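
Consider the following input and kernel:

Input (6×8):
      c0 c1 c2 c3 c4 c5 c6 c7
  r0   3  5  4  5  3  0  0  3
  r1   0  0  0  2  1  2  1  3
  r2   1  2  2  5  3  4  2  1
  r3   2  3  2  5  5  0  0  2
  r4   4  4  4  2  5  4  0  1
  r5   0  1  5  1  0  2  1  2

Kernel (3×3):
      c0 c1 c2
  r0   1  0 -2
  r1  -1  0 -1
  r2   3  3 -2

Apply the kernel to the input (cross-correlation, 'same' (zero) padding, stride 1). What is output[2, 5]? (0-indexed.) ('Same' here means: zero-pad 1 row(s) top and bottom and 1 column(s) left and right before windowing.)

9

The receptive field on the zero-padded input at this output position is [1 2 1 / 3 4 2 / 5 0 0]. Elementwise product with the kernel and sum: 1·1 + 1·-2 + 3·-1 + 2·-1 + 5·3 + 0·3 + 0·-2.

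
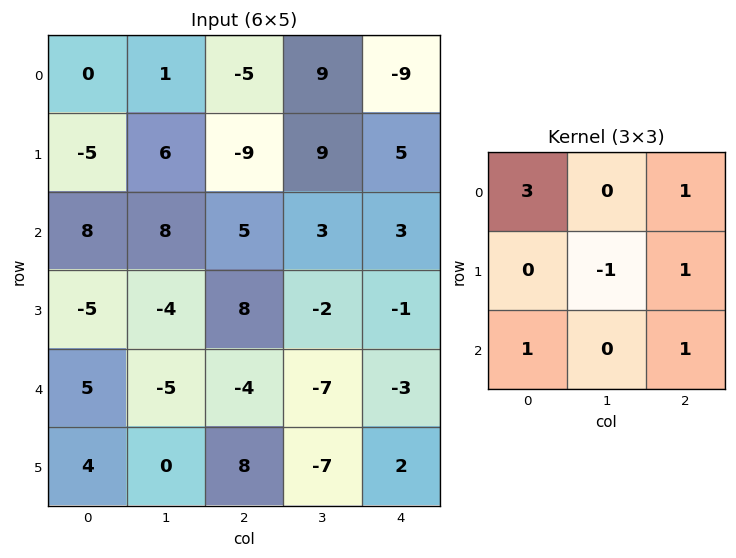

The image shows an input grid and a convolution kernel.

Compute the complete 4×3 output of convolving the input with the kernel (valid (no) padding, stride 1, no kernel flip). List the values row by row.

-7 41 -20
-24 19 -15
42 5 12
6 -24 37

Output[0,0]: The receptive field on the input at this output position is [0 1 -5 / -5 6 -9 / 8 8 5]. Elementwise product with the kernel and sum: 0·3 + -5·1 + 6·-1 + -9·1 + 8·1 + 5·1.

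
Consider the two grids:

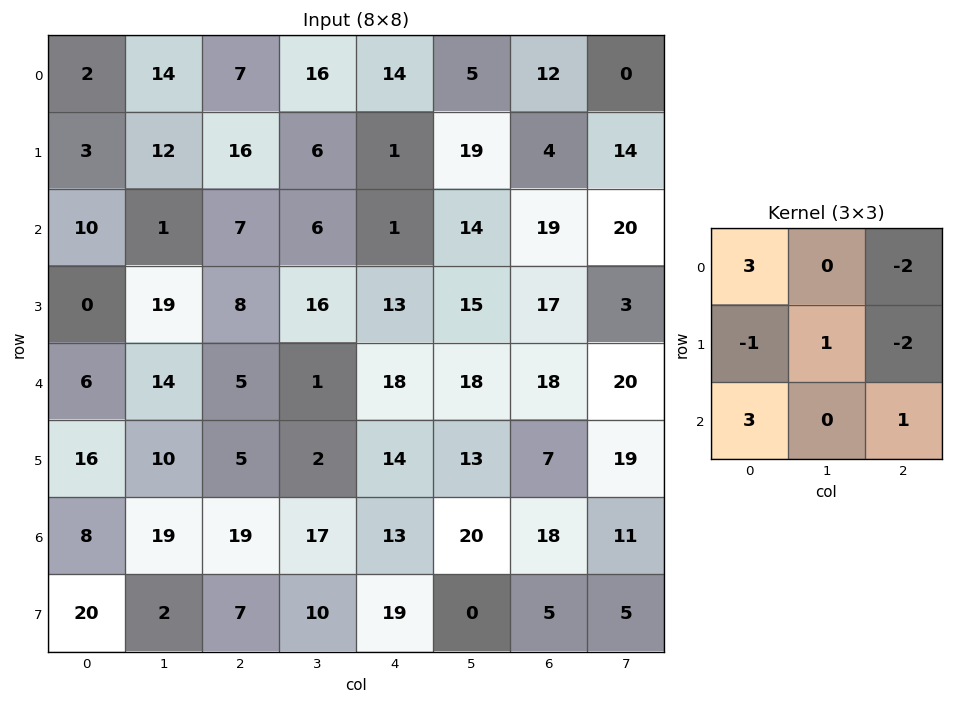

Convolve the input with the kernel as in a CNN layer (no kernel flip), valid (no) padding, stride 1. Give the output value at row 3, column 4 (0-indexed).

18

The receptive field on the input at this output position is [13 15 17 / 18 18 18 / 14 13 7]. Elementwise product with the kernel and sum: 13·3 + 17·-2 + 18·-1 + 18·1 + 18·-2 + 14·3 + 7·1.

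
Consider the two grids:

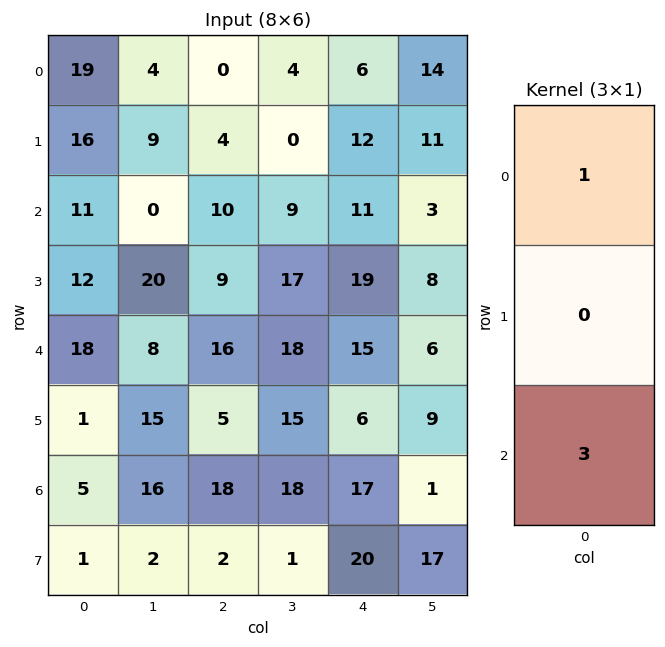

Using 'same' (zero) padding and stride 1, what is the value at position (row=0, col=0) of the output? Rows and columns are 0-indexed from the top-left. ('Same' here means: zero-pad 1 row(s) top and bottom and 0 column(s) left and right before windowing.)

48

The receptive field on the zero-padded input at this output position is [0 / 19 / 16]. Elementwise product with the kernel and sum: 0·1 + 16·3.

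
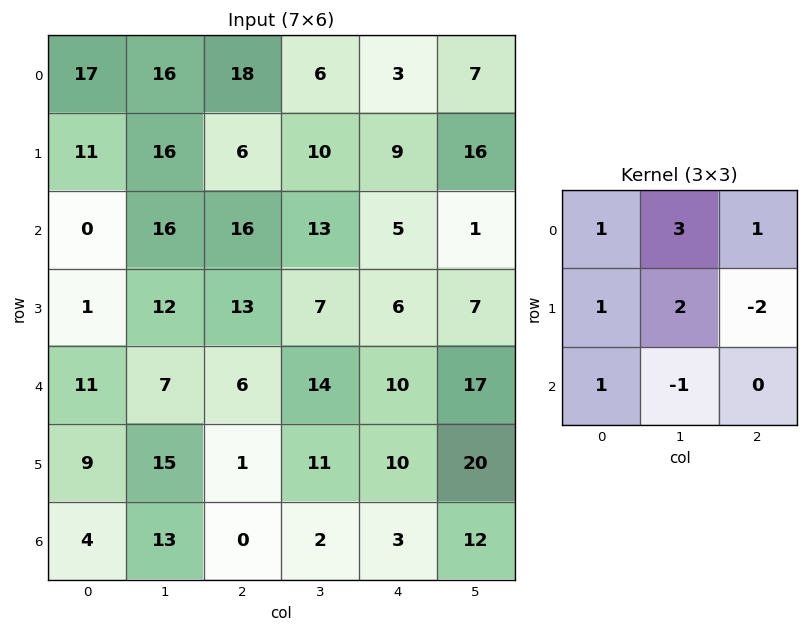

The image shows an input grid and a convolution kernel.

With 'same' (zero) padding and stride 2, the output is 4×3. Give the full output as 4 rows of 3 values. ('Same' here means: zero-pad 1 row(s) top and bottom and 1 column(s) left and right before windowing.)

-9 50 -1
16 65 75
14 63 33
24 38 45

Output[0,0]: The receptive field on the zero-padded input at this output position is [0 0 0 / 0 17 16 / 0 11 16]. Elementwise product with the kernel and sum: 0·1 + 0·3 + 0·1 + 0·1 + 17·2 + 16·-2 + 0·1 + 11·-1.
Output[0,1]: The receptive field on the zero-padded input at this output position is [0 0 0 / 16 18 6 / 16 6 10]. Elementwise product with the kernel and sum: 0·1 + 0·3 + 0·1 + 16·1 + 18·2 + 6·-2 + 16·1 + 6·-1.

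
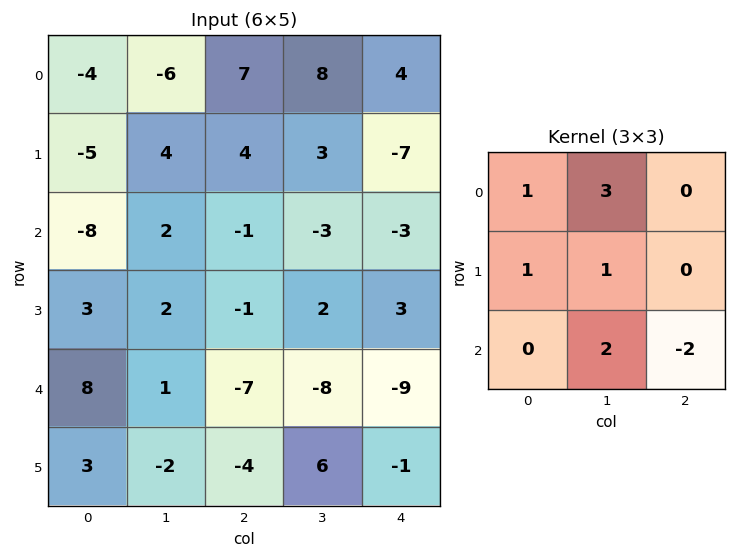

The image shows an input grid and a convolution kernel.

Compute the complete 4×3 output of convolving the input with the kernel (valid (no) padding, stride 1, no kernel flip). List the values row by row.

Output[0,0]: The receptive field on the input at this output position is [-4 -6 7 / -5 4 4 / -8 2 -1]. Elementwise product with the kernel and sum: -4·1 + -6·3 + -5·1 + 4·1 + 2·2 + -1·-2.
Output[0,1]: The receptive field on the input at this output position is [-6 7 8 / 4 4 3 / 2 -1 -3]. Elementwise product with the kernel and sum: -6·1 + 7·3 + 4·1 + 4·1 + -1·2 + -3·-2.

-17 27 38
7 11 7
19 2 -7
22 -27 4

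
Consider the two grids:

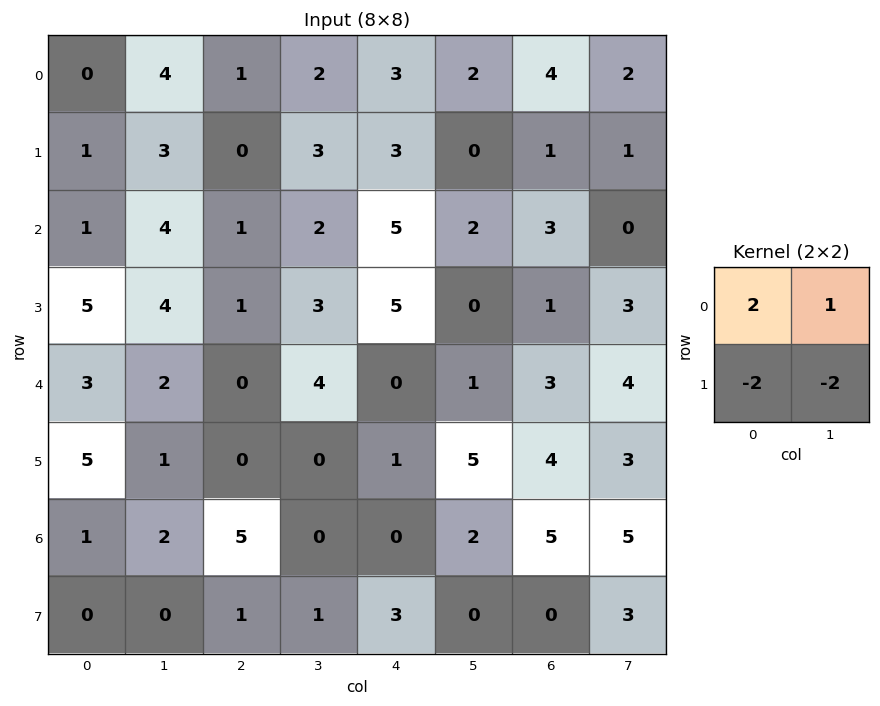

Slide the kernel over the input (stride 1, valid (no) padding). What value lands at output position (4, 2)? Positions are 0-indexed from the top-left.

4

The receptive field on the input at this output position is [0 4 / 0 0]. Elementwise product with the kernel and sum: 0·2 + 4·1 + 0·-2 + 0·-2.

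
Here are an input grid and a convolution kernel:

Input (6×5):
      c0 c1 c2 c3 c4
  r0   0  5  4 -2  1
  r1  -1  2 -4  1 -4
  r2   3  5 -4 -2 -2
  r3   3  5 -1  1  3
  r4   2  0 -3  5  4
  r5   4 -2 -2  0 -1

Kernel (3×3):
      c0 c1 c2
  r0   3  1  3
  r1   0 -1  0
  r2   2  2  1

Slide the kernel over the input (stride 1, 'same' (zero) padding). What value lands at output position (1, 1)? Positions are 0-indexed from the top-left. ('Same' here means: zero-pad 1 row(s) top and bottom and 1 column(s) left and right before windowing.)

The receptive field on the zero-padded input at this output position is [0 5 4 / -1 2 -4 / 3 5 -4]. Elementwise product with the kernel and sum: 0·3 + 5·1 + 4·3 + 2·-1 + 3·2 + 5·2 + -4·1.

27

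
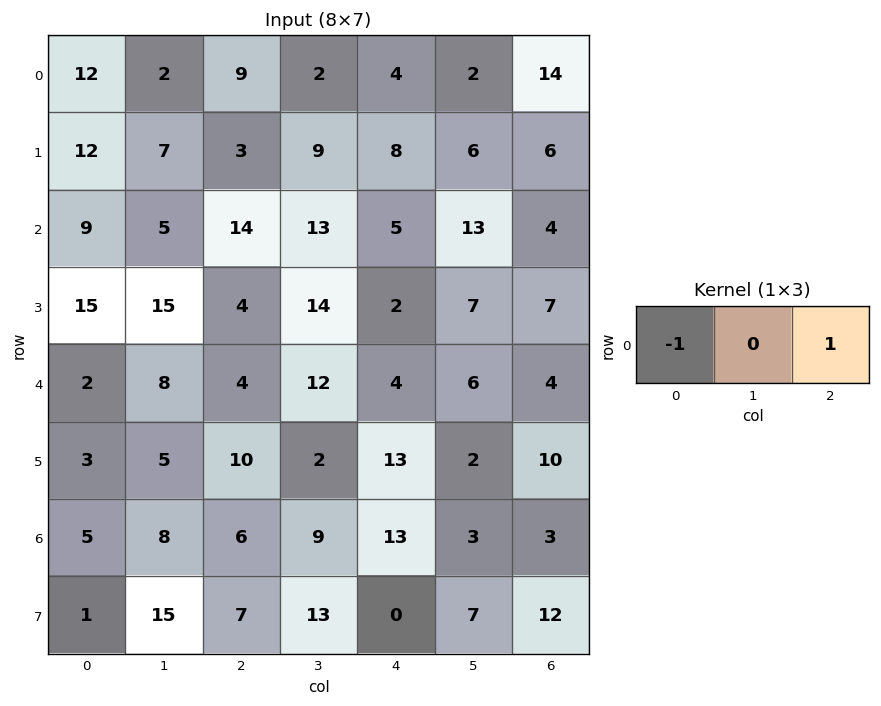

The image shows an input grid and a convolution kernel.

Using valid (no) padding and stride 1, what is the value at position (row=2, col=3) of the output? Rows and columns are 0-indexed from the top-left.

The receptive field on the input at this output position is [13 5 13]. Elementwise product with the kernel and sum: 13·-1 + 13·1.

0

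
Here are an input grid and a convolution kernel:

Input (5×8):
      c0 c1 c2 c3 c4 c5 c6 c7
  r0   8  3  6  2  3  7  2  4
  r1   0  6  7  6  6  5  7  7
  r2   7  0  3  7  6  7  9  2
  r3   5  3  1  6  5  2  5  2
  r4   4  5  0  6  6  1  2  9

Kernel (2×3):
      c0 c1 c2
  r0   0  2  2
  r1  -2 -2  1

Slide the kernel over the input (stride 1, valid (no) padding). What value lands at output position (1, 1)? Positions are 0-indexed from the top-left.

27

The receptive field on the input at this output position is [6 7 6 / 0 3 7]. Elementwise product with the kernel and sum: 7·2 + 6·2 + 0·-2 + 3·-2 + 7·1.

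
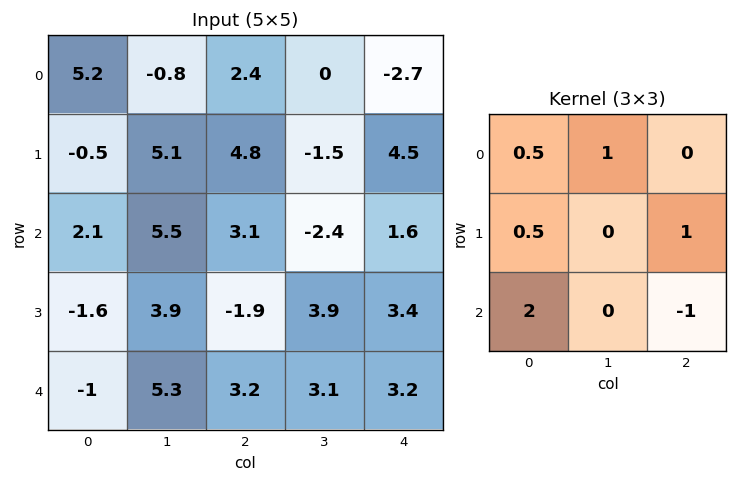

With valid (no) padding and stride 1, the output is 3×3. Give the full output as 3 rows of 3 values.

7.45 16.45 12.7
7.7 11.6 -3.15
-1.35 19.2 4.8

Output[0,0]: The receptive field on the input at this output position is [5.2 -0.8 2.4 / -0.5 5.1 4.8 / 2.1 5.5 3.1]. Elementwise product with the kernel and sum: 5.2·0.5 + -0.8·1 + -0.5·0.5 + 4.8·1 + 2.1·2 + 3.1·-1.
Output[0,1]: The receptive field on the input at this output position is [-0.8 2.4 0 / 5.1 4.8 -1.5 / 5.5 3.1 -2.4]. Elementwise product with the kernel and sum: -0.8·0.5 + 2.4·1 + 5.1·0.5 + -1.5·1 + 5.5·2 + -2.4·-1.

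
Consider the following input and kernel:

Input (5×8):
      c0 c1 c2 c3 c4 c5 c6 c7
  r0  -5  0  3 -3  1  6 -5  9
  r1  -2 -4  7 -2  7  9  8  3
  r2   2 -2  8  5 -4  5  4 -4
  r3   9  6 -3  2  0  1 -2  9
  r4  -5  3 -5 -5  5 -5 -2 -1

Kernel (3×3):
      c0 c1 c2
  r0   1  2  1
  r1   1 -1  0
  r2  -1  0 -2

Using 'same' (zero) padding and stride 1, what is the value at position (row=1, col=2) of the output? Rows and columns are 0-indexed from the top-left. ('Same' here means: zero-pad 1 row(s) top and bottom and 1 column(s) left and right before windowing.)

-16

The receptive field on the zero-padded input at this output position is [0 3 -3 / -4 7 -2 / -2 8 5]. Elementwise product with the kernel and sum: 0·1 + 3·2 + -3·1 + -4·1 + 7·-1 + -2·-1 + 5·-2.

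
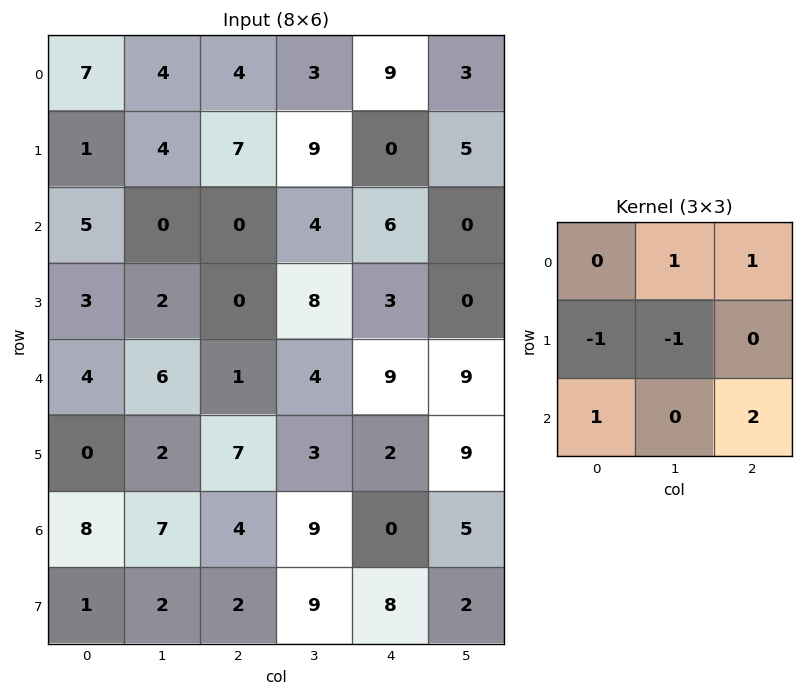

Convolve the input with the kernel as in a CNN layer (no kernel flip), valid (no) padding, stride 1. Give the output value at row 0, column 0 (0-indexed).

The receptive field on the input at this output position is [7 4 4 / 1 4 7 / 5 0 0]. Elementwise product with the kernel and sum: 4·1 + 4·1 + 1·-1 + 4·-1 + 5·1 + 0·2.

8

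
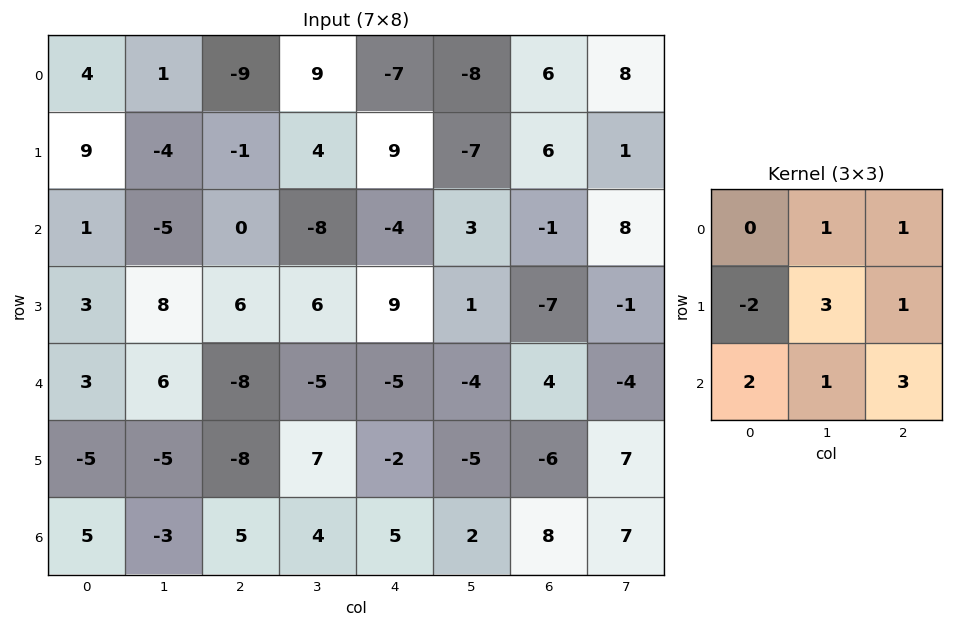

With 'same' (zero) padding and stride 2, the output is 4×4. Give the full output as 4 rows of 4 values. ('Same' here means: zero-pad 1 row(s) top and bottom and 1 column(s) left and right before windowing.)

Output[0,0]: The receptive field on the zero-padded input at this output position is [0 0 0 / 0 4 1 / 0 9 -4]. Elementwise product with the kernel and sum: 0·1 + 0·1 + 0·-2 + 4·3 + 1·1 + 0·2 + 9·1 + -4·3.

10 -17 -51 37
30 45 33 -2
6 -26 -2 13
2 24 2 28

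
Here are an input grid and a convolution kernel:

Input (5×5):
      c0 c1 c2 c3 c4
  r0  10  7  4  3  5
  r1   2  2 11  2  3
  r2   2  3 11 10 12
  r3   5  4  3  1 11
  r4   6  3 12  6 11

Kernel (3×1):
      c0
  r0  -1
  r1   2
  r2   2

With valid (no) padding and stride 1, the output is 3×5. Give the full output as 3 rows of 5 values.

-2 3 40 21 25
12 12 17 20 43
20 11 19 4 32

Output[0,0]: The receptive field on the input at this output position is [10 / 2 / 2]. Elementwise product with the kernel and sum: 10·-1 + 2·2 + 2·2.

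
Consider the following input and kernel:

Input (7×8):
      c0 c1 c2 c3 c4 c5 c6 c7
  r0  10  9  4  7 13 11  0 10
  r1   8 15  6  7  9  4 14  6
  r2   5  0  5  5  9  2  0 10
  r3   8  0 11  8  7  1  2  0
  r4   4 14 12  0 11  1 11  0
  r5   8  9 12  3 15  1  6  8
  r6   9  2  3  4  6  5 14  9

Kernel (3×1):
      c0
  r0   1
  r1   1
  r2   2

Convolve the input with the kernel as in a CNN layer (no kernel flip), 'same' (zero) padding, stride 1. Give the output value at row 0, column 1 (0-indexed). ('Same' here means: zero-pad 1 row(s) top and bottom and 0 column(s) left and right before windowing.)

The receptive field on the zero-padded input at this output position is [0 / 9 / 15]. Elementwise product with the kernel and sum: 0·1 + 9·1 + 15·2.

39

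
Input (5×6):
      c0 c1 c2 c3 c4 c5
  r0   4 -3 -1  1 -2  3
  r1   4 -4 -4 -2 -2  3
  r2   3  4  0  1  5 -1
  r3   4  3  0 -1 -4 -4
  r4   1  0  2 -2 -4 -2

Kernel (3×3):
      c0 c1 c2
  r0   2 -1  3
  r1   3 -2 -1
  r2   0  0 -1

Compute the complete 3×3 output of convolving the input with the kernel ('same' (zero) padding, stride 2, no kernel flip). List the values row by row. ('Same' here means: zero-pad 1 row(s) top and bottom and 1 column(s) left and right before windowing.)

Output[0,0]: The receptive field on the zero-padded input at this output position is [0 0 0 / 0 4 -3 / 0 4 -4]. Elementwise product with the kernel and sum: 0·2 + 0·-1 + 0·3 + 0·3 + 4·-2 + -3·-1 + -4·-1.
Output[0,1]: The receptive field on the zero-padded input at this output position is [0 0 0 / -3 -1 1 / -4 -4 -2]. Elementwise product with the kernel and sum: 0·2 + 0·-1 + 0·3 + -3·3 + -1·-2 + 1·-1 + -2·-1.

-1 -6 1
-29 2 5
3 1 -6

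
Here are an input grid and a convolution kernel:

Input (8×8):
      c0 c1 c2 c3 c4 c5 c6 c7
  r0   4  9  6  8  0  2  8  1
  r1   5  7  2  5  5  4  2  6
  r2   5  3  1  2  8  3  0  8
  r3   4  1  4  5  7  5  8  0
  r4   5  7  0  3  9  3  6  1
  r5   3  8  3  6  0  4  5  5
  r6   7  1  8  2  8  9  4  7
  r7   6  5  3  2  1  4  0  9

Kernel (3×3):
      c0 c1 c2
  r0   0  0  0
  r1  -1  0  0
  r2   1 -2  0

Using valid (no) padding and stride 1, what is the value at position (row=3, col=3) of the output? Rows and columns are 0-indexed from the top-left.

3

The receptive field on the input at this output position is [5 7 5 / 3 9 3 / 6 0 4]. Elementwise product with the kernel and sum: 3·-1 + 6·1 + 0·-2.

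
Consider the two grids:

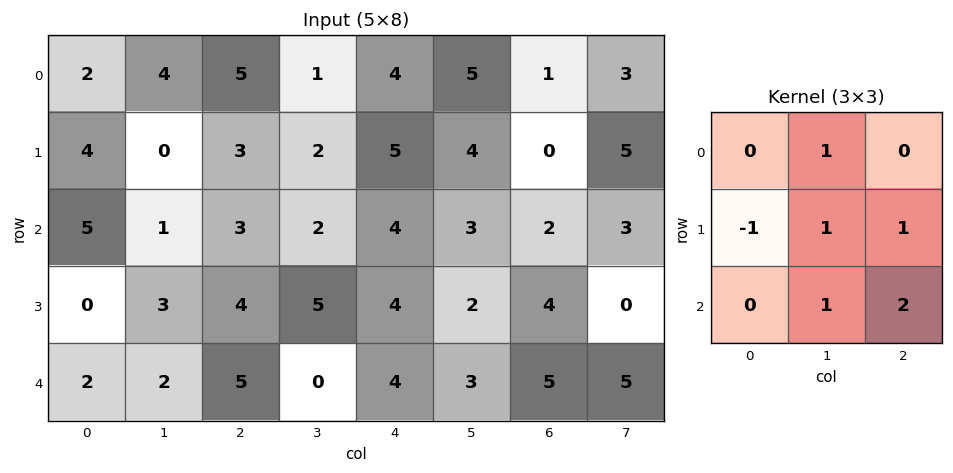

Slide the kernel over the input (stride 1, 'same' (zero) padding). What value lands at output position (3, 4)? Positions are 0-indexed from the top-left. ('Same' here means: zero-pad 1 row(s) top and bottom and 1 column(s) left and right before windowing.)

The receptive field on the zero-padded input at this output position is [2 4 3 / 5 4 2 / 0 4 3]. Elementwise product with the kernel and sum: 4·1 + 5·-1 + 4·1 + 2·1 + 4·1 + 3·2.

15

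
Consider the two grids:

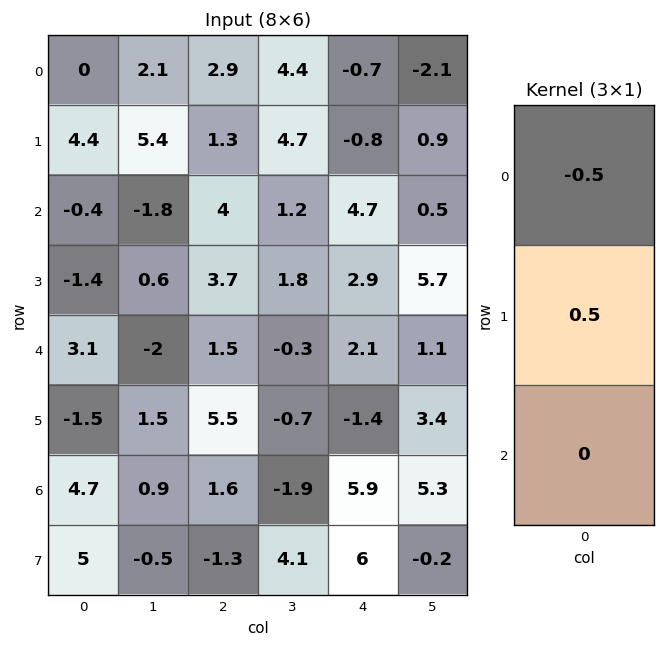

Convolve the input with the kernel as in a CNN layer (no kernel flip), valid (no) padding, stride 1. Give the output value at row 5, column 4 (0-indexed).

3.65

The receptive field on the input at this output position is [-1.4 / 5.9 / 6]. Elementwise product with the kernel and sum: -1.4·-0.5 + 5.9·0.5.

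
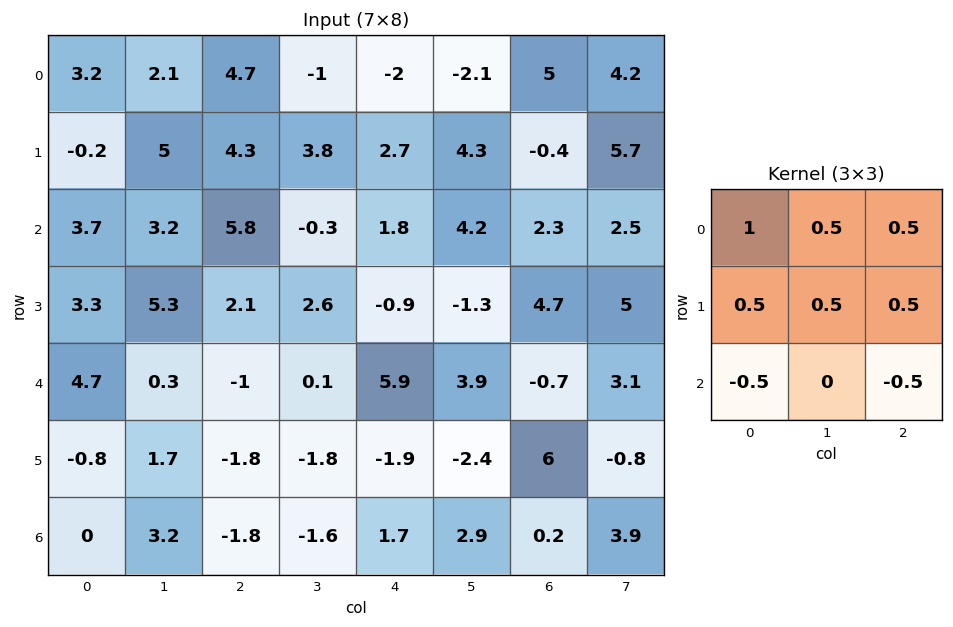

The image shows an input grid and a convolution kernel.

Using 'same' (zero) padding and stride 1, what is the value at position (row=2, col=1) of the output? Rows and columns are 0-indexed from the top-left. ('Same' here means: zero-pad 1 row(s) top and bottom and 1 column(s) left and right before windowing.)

The receptive field on the zero-padded input at this output position is [-0.2 5 4.3 / 3.7 3.2 5.8 / 3.3 5.3 2.1]. Elementwise product with the kernel and sum: -0.2·1 + 5·0.5 + 4.3·0.5 + 3.7·0.5 + 3.2·0.5 + 5.8·0.5 + 3.3·-0.5 + 2.1·-0.5.

8.1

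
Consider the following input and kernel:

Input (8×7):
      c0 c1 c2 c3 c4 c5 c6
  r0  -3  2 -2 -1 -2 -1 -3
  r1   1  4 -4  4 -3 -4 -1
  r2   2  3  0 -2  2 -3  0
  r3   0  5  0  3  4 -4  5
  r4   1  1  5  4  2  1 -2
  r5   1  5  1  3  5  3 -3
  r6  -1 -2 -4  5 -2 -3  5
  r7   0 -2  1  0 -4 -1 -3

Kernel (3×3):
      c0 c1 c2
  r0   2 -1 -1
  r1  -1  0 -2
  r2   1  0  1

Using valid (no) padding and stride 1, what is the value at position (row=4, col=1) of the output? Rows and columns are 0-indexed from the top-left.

-15

The receptive field on the input at this output position is [1 5 4 / 5 1 3 / -2 -4 5]. Elementwise product with the kernel and sum: 1·2 + 5·-1 + 4·-1 + 5·-1 + 3·-2 + -2·1 + 5·1.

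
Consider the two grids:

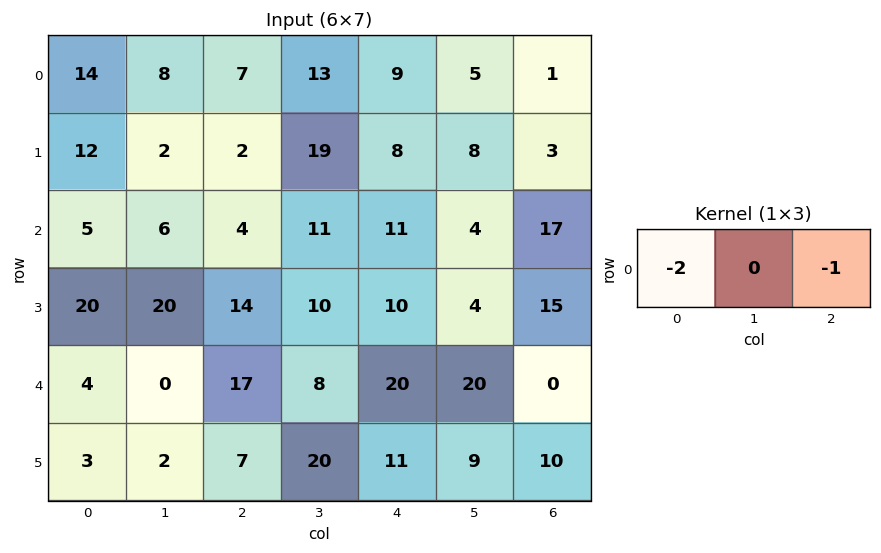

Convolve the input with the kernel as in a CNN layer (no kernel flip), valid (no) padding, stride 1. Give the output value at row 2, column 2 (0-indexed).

-19

The receptive field on the input at this output position is [4 11 11]. Elementwise product with the kernel and sum: 4·-2 + 11·-1.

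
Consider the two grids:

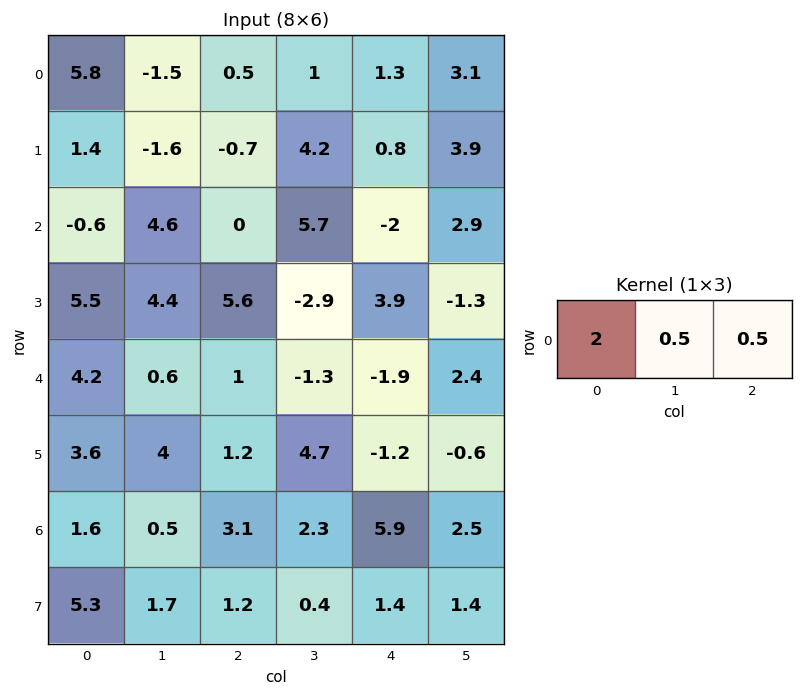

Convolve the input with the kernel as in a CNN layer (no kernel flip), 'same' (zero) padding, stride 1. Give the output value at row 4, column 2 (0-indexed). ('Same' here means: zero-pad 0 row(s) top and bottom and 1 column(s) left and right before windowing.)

1.05

The receptive field on the zero-padded input at this output position is [0.6 1 -1.3]. Elementwise product with the kernel and sum: 0.6·2 + 1·0.5 + -1.3·0.5.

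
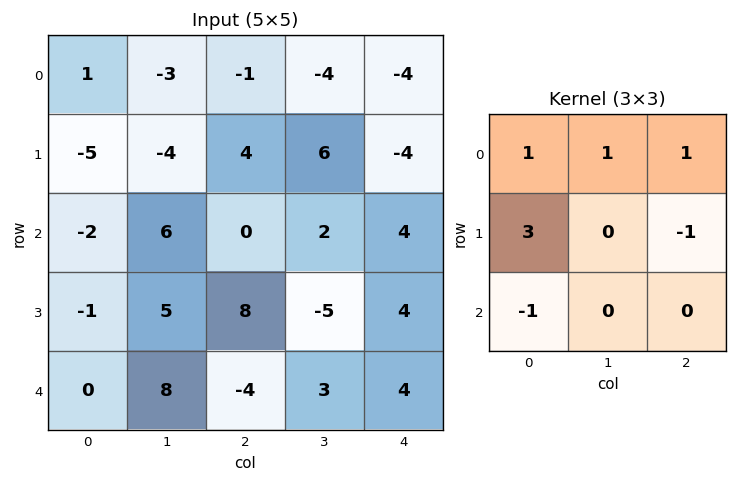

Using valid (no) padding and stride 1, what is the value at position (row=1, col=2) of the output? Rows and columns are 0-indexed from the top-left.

The receptive field on the input at this output position is [4 6 -4 / 0 2 4 / 8 -5 4]. Elementwise product with the kernel and sum: 4·1 + 6·1 + -4·1 + 0·3 + 4·-1 + 8·-1.

-6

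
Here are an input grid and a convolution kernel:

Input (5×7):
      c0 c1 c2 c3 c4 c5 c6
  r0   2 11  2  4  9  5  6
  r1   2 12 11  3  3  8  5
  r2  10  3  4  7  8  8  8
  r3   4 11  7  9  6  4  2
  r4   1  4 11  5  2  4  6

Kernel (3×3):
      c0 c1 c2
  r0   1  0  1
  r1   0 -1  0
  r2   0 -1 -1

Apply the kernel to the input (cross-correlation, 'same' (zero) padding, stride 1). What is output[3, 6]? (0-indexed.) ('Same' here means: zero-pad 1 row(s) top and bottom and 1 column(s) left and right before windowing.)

0

The receptive field on the zero-padded input at this output position is [8 8 0 / 4 2 0 / 4 6 0]. Elementwise product with the kernel and sum: 8·1 + 0·1 + 2·-1 + 6·-1 + 0·-1.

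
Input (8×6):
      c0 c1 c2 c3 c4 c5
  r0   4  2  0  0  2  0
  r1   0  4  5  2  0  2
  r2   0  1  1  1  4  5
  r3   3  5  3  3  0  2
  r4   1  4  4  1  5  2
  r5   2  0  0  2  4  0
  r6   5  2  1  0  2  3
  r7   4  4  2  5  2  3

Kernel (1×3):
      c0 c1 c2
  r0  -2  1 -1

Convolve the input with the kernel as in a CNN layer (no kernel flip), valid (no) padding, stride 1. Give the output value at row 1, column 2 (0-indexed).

The receptive field on the input at this output position is [5 2 0]. Elementwise product with the kernel and sum: 5·-2 + 2·1 + 0·-1.

-8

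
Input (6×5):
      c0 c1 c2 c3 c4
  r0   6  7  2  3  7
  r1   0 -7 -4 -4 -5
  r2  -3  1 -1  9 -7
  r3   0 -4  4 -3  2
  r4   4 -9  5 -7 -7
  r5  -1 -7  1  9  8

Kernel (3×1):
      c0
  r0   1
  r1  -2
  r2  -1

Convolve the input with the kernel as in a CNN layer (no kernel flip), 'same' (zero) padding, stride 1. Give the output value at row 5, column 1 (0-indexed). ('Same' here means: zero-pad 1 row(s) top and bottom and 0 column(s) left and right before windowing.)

The receptive field on the zero-padded input at this output position is [-9 / -7 / 0]. Elementwise product with the kernel and sum: -9·1 + -7·-2 + 0·-1.

5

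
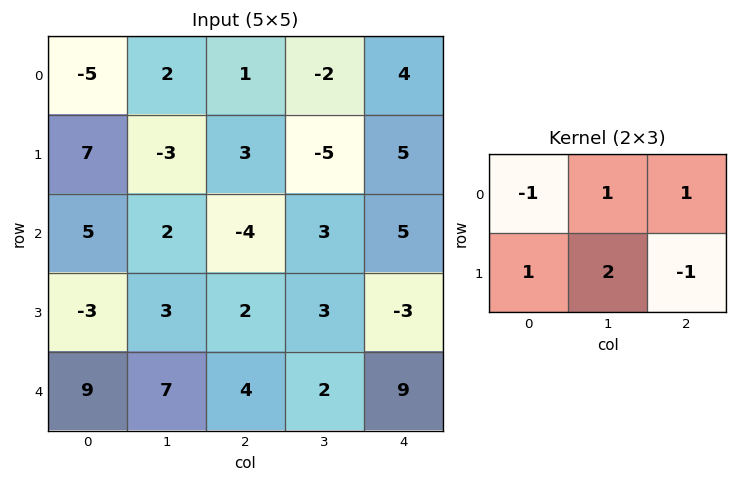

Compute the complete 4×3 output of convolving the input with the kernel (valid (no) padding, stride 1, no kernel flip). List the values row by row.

6 5 -11
6 -8 -6
-6 1 23
27 15 -3

Output[0,0]: The receptive field on the input at this output position is [-5 2 1 / 7 -3 3]. Elementwise product with the kernel and sum: -5·-1 + 2·1 + 1·1 + 7·1 + -3·2 + 3·-1.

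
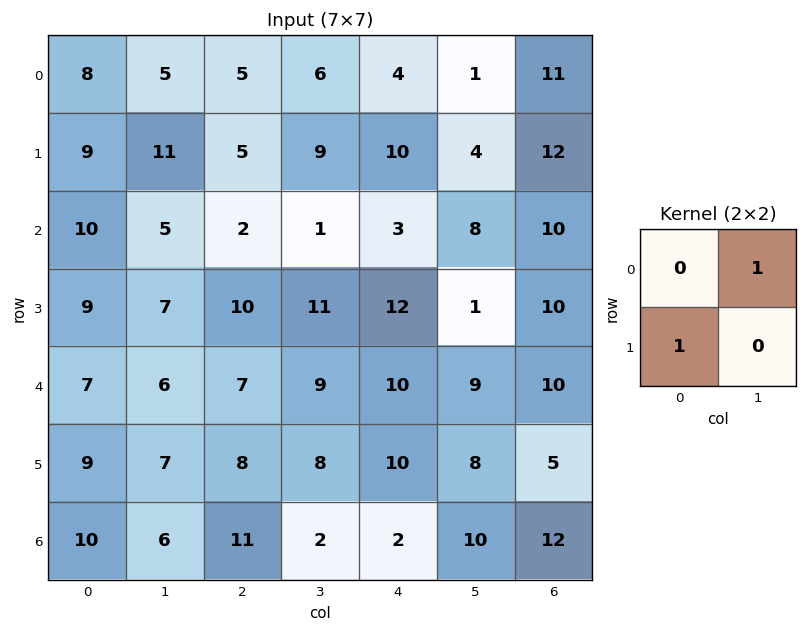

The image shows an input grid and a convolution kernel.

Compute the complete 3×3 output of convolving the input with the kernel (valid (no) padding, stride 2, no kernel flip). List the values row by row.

Output[0,0]: The receptive field on the input at this output position is [8 5 / 9 11]. Elementwise product with the kernel and sum: 5·1 + 9·1.
Output[0,1]: The receptive field on the input at this output position is [5 6 / 5 9]. Elementwise product with the kernel and sum: 6·1 + 5·1.

14 11 11
14 11 20
15 17 19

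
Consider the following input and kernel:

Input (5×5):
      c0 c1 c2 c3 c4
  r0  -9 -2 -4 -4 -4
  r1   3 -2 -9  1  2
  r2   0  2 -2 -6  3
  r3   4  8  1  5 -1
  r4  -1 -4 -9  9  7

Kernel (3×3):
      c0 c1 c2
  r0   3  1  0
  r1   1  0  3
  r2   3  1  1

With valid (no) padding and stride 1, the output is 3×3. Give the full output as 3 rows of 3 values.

Output[0,0]: The receptive field on the input at this output position is [-9 -2 -4 / 3 -2 -9 / 0 2 -2]. Elementwise product with the kernel and sum: -9·3 + -2·1 + 3·1 + -9·3 + 0·3 + 2·1 + -2·1.
Output[0,1]: The receptive field on the input at this output position is [-2 -4 -4 / -2 -9 1 / 2 -2 -6]. Elementwise product with the kernel and sum: -2·3 + -4·1 + -2·1 + 1·3 + 2·3 + -2·1 + -6·1.

-53 -11 -28
22 -1 -12
-7 15 -25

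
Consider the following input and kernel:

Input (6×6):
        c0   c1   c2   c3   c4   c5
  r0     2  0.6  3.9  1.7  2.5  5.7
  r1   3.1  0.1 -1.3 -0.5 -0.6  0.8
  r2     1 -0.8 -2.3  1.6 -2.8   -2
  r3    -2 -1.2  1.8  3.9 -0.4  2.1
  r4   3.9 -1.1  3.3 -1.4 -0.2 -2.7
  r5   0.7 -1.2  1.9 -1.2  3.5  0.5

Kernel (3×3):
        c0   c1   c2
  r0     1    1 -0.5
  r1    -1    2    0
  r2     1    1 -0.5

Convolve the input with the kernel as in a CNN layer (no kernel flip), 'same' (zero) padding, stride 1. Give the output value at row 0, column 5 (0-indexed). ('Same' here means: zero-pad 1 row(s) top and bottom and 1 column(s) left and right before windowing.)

9.1

The receptive field on the zero-padded input at this output position is [0 0 0 / 2.5 5.7 0 / -0.6 0.8 0]. Elementwise product with the kernel and sum: 0·1 + 0·1 + 0·-0.5 + 2.5·-1 + 5.7·2 + -0.6·1 + 0.8·1 + 0·-0.5.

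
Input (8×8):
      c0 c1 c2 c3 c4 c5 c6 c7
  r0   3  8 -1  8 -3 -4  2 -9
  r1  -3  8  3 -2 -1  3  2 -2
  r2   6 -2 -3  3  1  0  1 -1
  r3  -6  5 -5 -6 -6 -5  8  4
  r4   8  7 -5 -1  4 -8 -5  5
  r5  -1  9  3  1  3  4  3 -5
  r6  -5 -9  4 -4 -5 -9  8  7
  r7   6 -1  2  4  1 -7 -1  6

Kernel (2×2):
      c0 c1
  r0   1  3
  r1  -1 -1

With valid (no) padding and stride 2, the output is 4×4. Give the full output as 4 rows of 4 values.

22 22 -17 -25
1 17 12 -14
21 -12 -27 12
-37 -14 -26 24

Output[0,0]: The receptive field on the input at this output position is [3 8 / -3 8]. Elementwise product with the kernel and sum: 3·1 + 8·3 + -3·-1 + 8·-1.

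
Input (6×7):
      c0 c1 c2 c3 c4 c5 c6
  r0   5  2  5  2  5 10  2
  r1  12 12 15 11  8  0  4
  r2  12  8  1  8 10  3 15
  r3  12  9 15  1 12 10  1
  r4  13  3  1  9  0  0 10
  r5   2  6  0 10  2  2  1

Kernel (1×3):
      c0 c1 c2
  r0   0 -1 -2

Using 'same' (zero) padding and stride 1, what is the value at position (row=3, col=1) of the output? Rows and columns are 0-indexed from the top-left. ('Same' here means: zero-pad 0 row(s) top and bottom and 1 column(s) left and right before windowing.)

The receptive field on the zero-padded input at this output position is [12 9 15]. Elementwise product with the kernel and sum: 9·-1 + 15·-2.

-39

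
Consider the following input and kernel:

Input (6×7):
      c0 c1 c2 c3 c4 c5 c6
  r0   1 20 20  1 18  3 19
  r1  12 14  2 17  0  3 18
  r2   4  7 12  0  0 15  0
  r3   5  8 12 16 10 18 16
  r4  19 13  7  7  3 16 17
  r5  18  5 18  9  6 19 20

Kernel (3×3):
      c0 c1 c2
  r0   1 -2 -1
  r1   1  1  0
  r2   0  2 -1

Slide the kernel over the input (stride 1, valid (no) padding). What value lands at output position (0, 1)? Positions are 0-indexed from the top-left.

The receptive field on the input at this output position is [20 20 1 / 14 2 17 / 7 12 0]. Elementwise product with the kernel and sum: 20·1 + 20·-2 + 1·-1 + 14·1 + 2·1 + 12·2 + 0·-1.

19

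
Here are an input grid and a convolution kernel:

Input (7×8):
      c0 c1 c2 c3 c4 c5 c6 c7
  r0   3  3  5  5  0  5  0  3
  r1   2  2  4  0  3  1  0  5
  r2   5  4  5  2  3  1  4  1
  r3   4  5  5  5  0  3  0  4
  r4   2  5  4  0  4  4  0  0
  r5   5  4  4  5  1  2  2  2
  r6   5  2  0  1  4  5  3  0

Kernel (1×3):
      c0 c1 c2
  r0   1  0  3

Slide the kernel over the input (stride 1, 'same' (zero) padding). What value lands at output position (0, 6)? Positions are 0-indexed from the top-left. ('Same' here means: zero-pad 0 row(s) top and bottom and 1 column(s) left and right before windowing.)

14

The receptive field on the zero-padded input at this output position is [5 0 3]. Elementwise product with the kernel and sum: 5·1 + 3·3.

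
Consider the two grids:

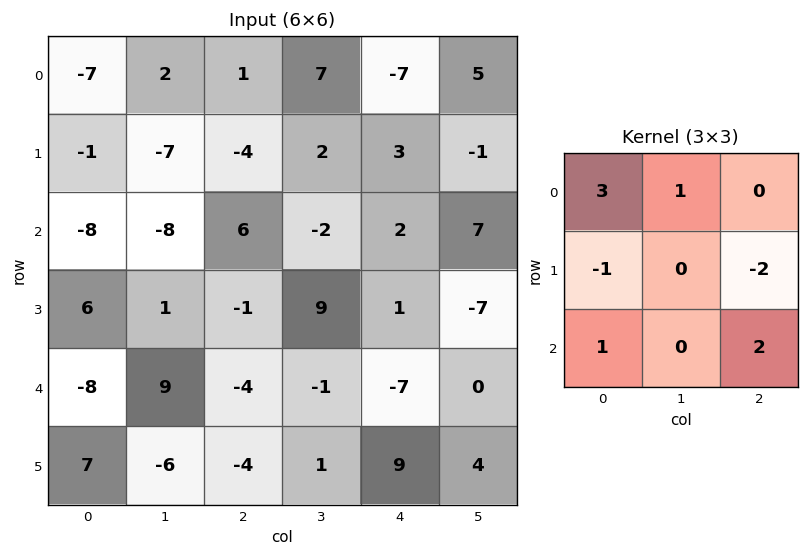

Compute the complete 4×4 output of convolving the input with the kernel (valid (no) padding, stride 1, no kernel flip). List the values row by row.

-6 -2 18 26
-10 6 -19 -8
-52 -30 -3 0
34 -9 38 38

Output[0,0]: The receptive field on the input at this output position is [-7 2 1 / -1 -7 -4 / -8 -8 6]. Elementwise product with the kernel and sum: -7·3 + 2·1 + -1·-1 + -4·-2 + -8·1 + 6·2.
Output[0,1]: The receptive field on the input at this output position is [2 1 7 / -7 -4 2 / -8 6 -2]. Elementwise product with the kernel and sum: 2·3 + 1·1 + -7·-1 + 2·-2 + -8·1 + -2·2.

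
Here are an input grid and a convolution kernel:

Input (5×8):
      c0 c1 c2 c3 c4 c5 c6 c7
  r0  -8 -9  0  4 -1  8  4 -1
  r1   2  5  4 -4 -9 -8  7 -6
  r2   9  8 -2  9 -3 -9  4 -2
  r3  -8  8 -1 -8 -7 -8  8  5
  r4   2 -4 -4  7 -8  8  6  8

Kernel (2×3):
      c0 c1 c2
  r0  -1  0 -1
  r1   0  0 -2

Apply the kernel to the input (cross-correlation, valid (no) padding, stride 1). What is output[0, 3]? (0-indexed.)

The receptive field on the input at this output position is [4 -1 8 / -4 -9 -8]. Elementwise product with the kernel and sum: 4·-1 + 8·-1 + -8·-2.

4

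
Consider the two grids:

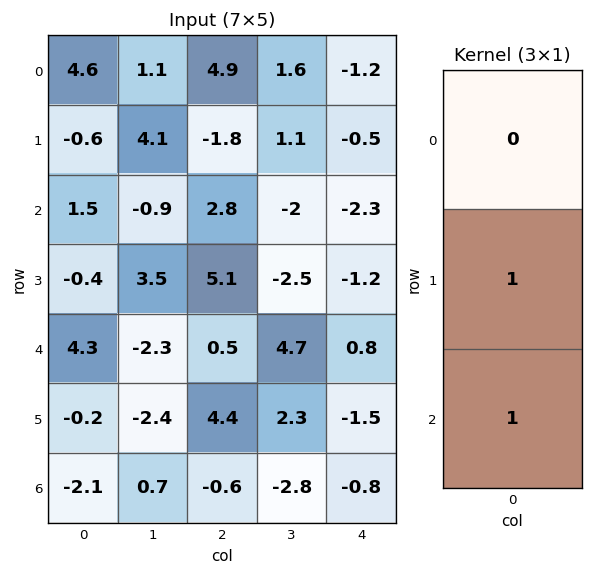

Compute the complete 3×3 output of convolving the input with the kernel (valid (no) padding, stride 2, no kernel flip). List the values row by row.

0.9 1 -2.8
3.9 5.6 -0.4
-2.3 3.8 -2.3

Output[0,0]: The receptive field on the input at this output position is [4.6 / -0.6 / 1.5]. Elementwise product with the kernel and sum: -0.6·1 + 1.5·1.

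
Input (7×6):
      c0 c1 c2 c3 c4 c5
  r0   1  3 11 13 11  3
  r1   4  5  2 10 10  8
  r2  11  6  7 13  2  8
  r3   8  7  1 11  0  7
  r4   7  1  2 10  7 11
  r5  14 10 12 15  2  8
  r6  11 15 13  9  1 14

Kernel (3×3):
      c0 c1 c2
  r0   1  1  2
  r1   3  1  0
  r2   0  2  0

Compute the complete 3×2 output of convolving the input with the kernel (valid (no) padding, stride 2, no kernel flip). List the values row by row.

55 88
64 58
94 95

Output[0,0]: The receptive field on the input at this output position is [1 3 11 / 4 5 2 / 11 6 7]. Elementwise product with the kernel and sum: 1·1 + 3·1 + 11·2 + 4·3 + 5·1 + 6·2.
Output[0,1]: The receptive field on the input at this output position is [11 13 11 / 2 10 10 / 7 13 2]. Elementwise product with the kernel and sum: 11·1 + 13·1 + 11·2 + 2·3 + 10·1 + 13·2.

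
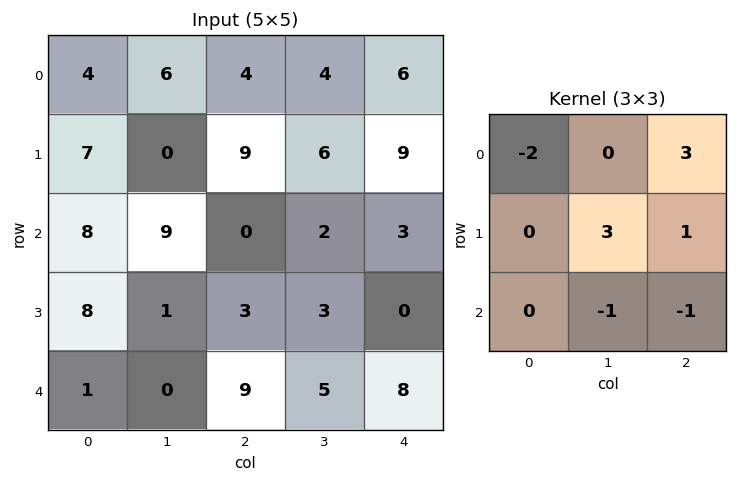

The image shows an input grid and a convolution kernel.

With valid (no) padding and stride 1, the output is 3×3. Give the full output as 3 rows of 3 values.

Output[0,0]: The receptive field on the input at this output position is [4 6 4 / 7 0 9 / 8 9 0]. Elementwise product with the kernel and sum: 4·-2 + 4·3 + 0·3 + 9·1 + 9·-1 + 0·-1.
Output[0,1]: The receptive field on the input at this output position is [6 4 4 / 0 9 6 / 9 0 2]. Elementwise product with the kernel and sum: 6·-2 + 4·3 + 9·3 + 6·1 + 0·-1 + 2·-1.

4 31 32
36 14 15
-19 -14 5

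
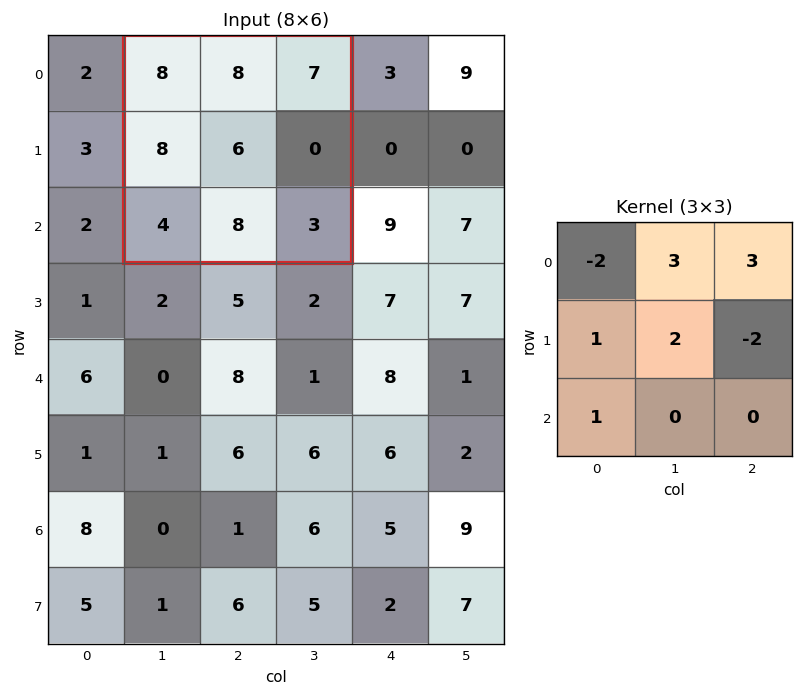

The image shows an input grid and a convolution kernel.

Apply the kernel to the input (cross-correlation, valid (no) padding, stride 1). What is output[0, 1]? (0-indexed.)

The receptive field on the input at this output position is [8 8 7 / 8 6 0 / 4 8 3]. Elementwise product with the kernel and sum: 8·-2 + 8·3 + 7·3 + 8·1 + 6·2 + 0·-2 + 4·1.

53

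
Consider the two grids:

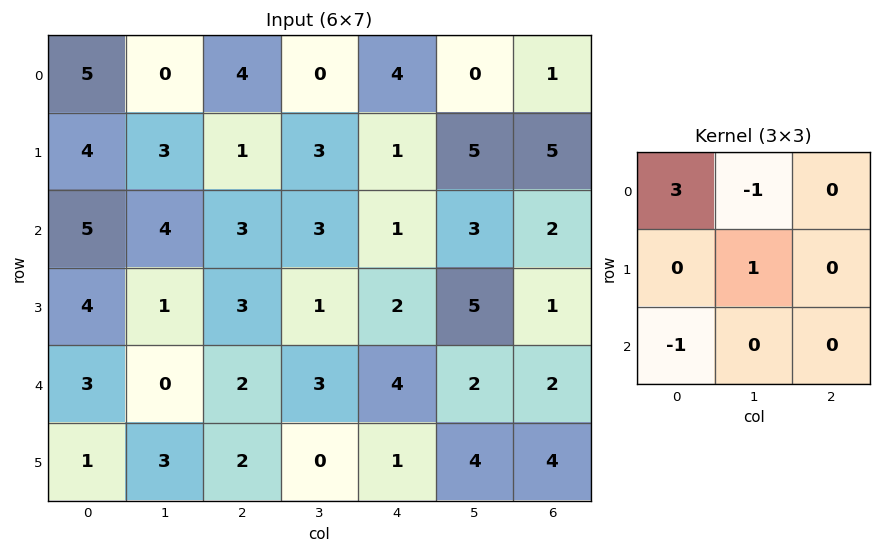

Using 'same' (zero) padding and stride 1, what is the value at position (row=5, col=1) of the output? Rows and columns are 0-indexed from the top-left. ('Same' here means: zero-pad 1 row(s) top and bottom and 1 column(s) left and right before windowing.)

The receptive field on the zero-padded input at this output position is [3 0 2 / 1 3 2 / 0 0 0]. Elementwise product with the kernel and sum: 3·3 + 0·-1 + 3·1 + 0·-1.

12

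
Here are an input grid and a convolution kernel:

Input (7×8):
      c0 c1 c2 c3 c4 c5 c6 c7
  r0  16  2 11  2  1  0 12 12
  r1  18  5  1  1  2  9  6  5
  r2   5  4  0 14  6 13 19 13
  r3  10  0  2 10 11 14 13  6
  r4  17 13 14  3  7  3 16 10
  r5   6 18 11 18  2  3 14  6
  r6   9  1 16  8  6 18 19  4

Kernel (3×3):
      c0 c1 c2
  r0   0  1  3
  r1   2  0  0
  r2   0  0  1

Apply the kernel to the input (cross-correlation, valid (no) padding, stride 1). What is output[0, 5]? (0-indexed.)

The receptive field on the input at this output position is [0 12 12 / 9 6 5 / 13 19 13]. Elementwise product with the kernel and sum: 12·1 + 12·3 + 9·2 + 13·1.

79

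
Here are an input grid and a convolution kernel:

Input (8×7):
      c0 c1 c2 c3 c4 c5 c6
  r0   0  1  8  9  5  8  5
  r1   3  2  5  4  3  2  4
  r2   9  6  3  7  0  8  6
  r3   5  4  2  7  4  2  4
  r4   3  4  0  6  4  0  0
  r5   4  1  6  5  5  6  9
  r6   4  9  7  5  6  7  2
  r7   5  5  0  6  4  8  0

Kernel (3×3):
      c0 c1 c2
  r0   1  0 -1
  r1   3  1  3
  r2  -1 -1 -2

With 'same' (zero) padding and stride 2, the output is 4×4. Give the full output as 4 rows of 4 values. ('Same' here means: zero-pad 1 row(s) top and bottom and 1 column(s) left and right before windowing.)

Output[0,0]: The receptive field on the zero-padded input at this output position is [0 0 0 / 0 0 1 / 0 3 2]. Elementwise product with the kernel and sum: 0·1 + 0·-1 + 0·3 + 0·1 + 1·3 + 0·-1 + 3·-1 + 2·-2.
Output[0,1]: The receptive field on the zero-padded input at this output position is [0 0 0 / 1 8 9 / 2 5 4]. Elementwise product with the kernel and sum: 0·1 + 0·-1 + 1·3 + 8·1 + 9·3 + 2·-1 + 5·-1 + 4·-2.

-4 23 45 23
12 20 32 26
5 10 5 -13
15 28 15 21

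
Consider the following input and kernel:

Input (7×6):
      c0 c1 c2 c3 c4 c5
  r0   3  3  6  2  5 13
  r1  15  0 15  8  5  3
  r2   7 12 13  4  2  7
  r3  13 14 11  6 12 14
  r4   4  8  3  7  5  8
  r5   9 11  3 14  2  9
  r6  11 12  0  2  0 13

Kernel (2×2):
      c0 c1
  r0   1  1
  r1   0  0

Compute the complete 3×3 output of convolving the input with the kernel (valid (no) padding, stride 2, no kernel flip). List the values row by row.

6 8 18
19 17 9
12 10 13

Output[0,0]: The receptive field on the input at this output position is [3 3 / 15 0]. Elementwise product with the kernel and sum: 3·1 + 3·1.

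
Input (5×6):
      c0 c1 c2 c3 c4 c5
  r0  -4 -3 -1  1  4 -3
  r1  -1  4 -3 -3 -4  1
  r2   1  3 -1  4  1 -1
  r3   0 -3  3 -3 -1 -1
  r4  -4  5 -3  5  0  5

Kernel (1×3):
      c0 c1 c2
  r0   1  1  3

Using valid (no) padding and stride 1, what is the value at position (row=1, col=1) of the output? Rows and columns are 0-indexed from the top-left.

-8

The receptive field on the input at this output position is [4 -3 -3]. Elementwise product with the kernel and sum: 4·1 + -3·1 + -3·3.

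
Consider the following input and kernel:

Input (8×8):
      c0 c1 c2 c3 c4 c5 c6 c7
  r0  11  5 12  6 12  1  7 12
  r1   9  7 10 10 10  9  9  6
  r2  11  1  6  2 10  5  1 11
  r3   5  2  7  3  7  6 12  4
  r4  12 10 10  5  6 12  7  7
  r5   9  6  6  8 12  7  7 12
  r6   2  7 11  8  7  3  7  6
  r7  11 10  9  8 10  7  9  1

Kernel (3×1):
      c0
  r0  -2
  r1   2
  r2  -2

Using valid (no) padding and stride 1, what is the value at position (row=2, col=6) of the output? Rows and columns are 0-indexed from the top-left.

8

The receptive field on the input at this output position is [1 / 12 / 7]. Elementwise product with the kernel and sum: 1·-2 + 12·2 + 7·-2.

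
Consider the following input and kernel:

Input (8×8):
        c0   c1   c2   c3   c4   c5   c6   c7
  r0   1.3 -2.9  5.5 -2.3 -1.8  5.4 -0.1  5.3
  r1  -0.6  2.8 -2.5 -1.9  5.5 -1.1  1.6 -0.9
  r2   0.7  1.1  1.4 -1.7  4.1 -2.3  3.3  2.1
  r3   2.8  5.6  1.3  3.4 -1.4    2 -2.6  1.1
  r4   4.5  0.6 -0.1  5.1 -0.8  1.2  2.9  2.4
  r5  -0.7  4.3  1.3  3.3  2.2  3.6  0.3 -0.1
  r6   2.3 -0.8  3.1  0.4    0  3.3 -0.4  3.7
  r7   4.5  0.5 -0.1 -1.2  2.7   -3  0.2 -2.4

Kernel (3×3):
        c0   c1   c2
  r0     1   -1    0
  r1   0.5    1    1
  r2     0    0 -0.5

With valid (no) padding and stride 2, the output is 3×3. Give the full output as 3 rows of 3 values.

Output[0,0]: The receptive field on the input at this output position is [1.3 -2.9 5.5 / -0.6 2.8 -2.5 / 0.7 1.1 1.4]. Elementwise product with the kernel and sum: 1.3·1 + -2.9·-1 + -0.6·0.5 + 2.8·1 + -2.5·1 + 1.4·-0.5.
Output[0,1]: The receptive field on the input at this output position is [5.5 -2.3 -1.8 / -2.5 -1.9 5.5 / 1.4 -1.7 4.1]. Elementwise product with the kernel and sum: 5.5·1 + -2.3·-1 + -2.5·0.5 + -1.9·1 + 5.5·1 + 4.1·-0.5.

3.5 8.1 -5.6
7.95 6.15 3.65
7.6 0.95 3.2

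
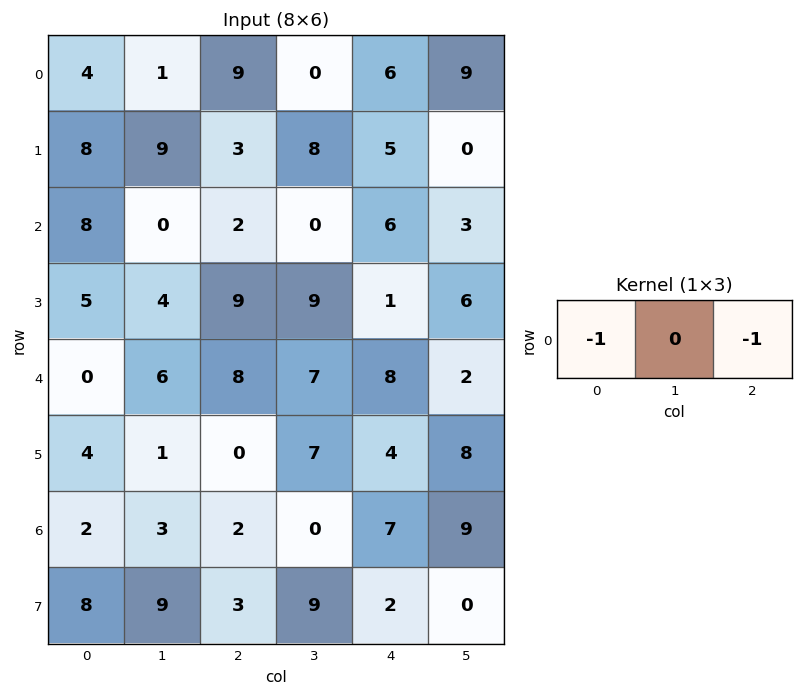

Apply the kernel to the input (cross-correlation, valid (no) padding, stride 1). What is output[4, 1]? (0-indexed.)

-13

The receptive field on the input at this output position is [6 8 7]. Elementwise product with the kernel and sum: 6·-1 + 7·-1.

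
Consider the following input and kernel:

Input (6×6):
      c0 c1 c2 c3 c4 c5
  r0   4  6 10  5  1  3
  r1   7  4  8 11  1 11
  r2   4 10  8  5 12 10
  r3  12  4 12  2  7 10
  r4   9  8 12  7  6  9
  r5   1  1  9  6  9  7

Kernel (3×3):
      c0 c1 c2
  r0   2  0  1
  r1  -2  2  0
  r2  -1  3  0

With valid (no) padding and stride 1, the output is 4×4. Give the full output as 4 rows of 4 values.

38 39 34 24
34 47 5 66
15 69 17 41
36 44 30 33

Output[0,0]: The receptive field on the input at this output position is [4 6 10 / 7 4 8 / 4 10 8]. Elementwise product with the kernel and sum: 4·2 + 10·1 + 7·-2 + 4·2 + 4·-1 + 10·3.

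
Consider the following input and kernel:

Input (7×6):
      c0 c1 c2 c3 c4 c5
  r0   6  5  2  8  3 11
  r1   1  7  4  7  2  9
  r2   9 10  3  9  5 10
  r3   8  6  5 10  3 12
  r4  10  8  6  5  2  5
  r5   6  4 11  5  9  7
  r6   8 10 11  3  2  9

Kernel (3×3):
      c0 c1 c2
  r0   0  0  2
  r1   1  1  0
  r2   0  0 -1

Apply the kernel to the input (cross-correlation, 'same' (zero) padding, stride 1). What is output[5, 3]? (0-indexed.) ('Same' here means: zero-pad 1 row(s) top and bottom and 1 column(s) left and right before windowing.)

The receptive field on the zero-padded input at this output position is [6 5 2 / 11 5 9 / 11 3 2]. Elementwise product with the kernel and sum: 2·2 + 11·1 + 5·1 + 2·-1.

18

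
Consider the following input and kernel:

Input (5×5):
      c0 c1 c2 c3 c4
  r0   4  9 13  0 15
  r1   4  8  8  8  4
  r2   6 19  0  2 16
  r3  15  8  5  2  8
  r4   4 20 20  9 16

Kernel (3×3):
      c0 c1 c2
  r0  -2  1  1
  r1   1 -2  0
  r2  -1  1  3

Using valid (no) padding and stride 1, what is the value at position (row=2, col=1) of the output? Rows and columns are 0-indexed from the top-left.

The receptive field on the input at this output position is [19 0 2 / 8 5 2 / 20 20 9]. Elementwise product with the kernel and sum: 19·-2 + 0·1 + 2·1 + 8·1 + 5·-2 + 20·-1 + 20·1 + 9·3.

-11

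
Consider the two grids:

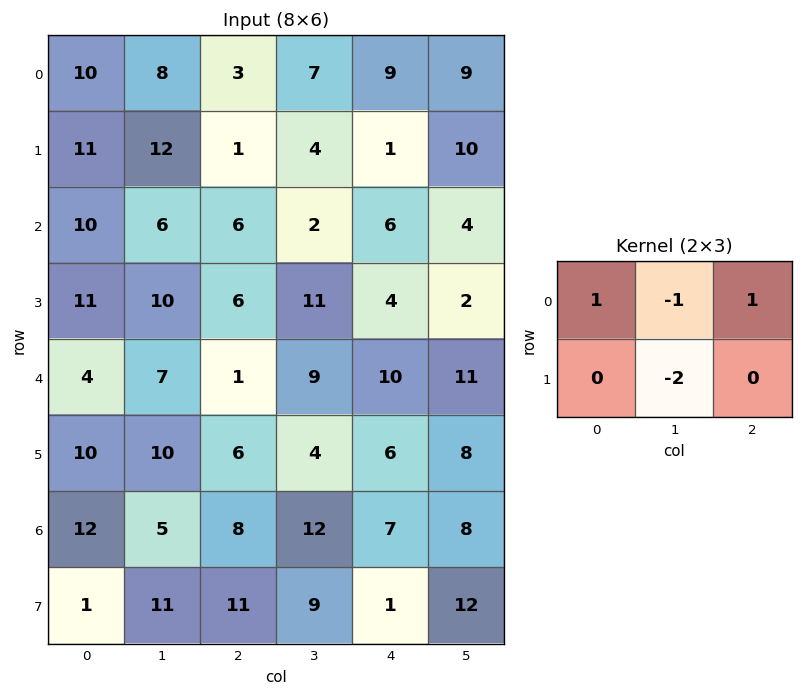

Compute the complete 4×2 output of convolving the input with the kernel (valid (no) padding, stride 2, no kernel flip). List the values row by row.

-19 -3
-10 -12
-22 -6
-7 -15

Output[0,0]: The receptive field on the input at this output position is [10 8 3 / 11 12 1]. Elementwise product with the kernel and sum: 10·1 + 8·-1 + 3·1 + 12·-2.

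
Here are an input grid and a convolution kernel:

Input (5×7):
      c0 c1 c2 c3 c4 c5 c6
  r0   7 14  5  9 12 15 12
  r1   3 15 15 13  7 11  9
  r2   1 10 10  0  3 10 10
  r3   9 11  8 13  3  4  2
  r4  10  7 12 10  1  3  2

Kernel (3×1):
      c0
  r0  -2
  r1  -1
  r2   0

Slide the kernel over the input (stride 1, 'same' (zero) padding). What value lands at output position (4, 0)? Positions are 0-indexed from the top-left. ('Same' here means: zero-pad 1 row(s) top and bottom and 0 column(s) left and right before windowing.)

The receptive field on the zero-padded input at this output position is [9 / 10 / 0]. Elementwise product with the kernel and sum: 9·-2 + 10·-1.

-28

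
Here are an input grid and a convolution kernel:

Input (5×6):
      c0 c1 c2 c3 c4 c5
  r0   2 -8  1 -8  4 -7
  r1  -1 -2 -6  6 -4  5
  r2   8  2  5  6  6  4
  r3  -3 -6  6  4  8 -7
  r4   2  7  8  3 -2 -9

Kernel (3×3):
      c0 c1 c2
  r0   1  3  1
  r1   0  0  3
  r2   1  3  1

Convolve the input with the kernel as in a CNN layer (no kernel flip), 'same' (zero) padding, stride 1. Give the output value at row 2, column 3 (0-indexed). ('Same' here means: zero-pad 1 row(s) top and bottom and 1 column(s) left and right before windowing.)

The receptive field on the zero-padded input at this output position is [-6 6 -4 / 5 6 6 / 6 4 8]. Elementwise product with the kernel and sum: -6·1 + 6·3 + -4·1 + 6·3 + 6·1 + 4·3 + 8·1.

52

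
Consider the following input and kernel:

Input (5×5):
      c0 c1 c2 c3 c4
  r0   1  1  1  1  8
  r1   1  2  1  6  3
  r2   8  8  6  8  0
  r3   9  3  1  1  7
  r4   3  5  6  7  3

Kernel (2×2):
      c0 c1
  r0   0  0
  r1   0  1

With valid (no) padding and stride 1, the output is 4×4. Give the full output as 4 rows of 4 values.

2 1 6 3
8 6 8 0
3 1 1 7
5 6 7 3

Output[0,0]: The receptive field on the input at this output position is [1 1 / 1 2]. Elementwise product with the kernel and sum: 2·1.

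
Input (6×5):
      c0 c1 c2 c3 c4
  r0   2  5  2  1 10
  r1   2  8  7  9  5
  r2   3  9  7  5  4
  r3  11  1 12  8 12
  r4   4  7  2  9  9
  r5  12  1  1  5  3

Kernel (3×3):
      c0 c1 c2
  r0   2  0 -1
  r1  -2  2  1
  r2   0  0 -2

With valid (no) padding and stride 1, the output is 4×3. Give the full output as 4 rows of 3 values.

7 6 -5
-8 -8 -15
-13 25 -4
16 -17 29

Output[0,0]: The receptive field on the input at this output position is [2 5 2 / 2 8 7 / 3 9 7]. Elementwise product with the kernel and sum: 2·2 + 2·-1 + 2·-2 + 8·2 + 7·1 + 7·-2.
Output[0,1]: The receptive field on the input at this output position is [5 2 1 / 8 7 9 / 9 7 5]. Elementwise product with the kernel and sum: 5·2 + 1·-1 + 8·-2 + 7·2 + 9·1 + 5·-2.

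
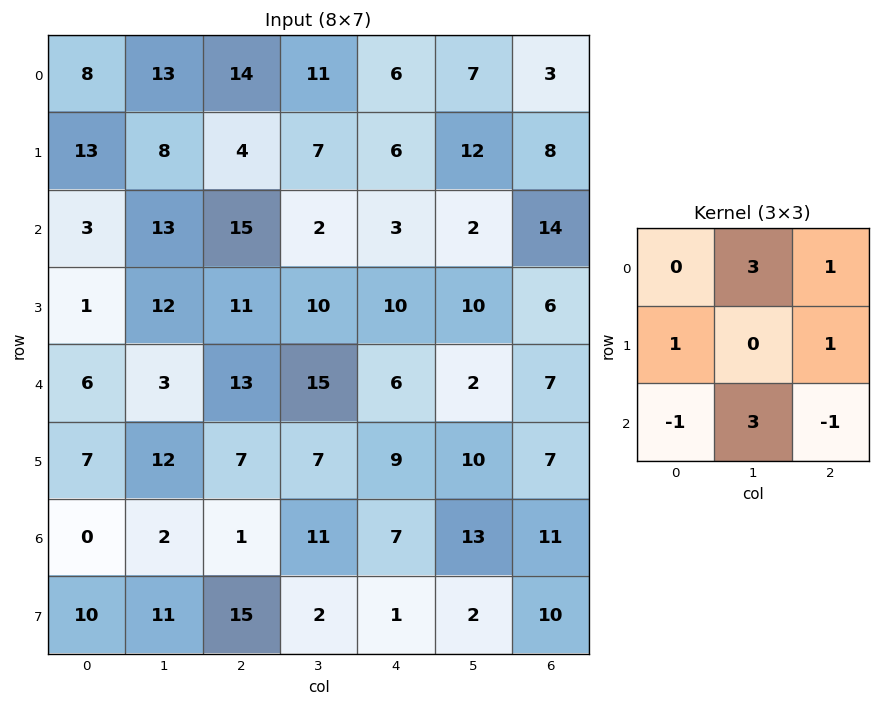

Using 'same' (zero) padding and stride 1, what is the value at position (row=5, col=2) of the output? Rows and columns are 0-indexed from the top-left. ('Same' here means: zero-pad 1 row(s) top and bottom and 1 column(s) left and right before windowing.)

63

The receptive field on the zero-padded input at this output position is [3 13 15 / 12 7 7 / 2 1 11]. Elementwise product with the kernel and sum: 13·3 + 15·1 + 12·1 + 7·1 + 2·-1 + 1·3 + 11·-1.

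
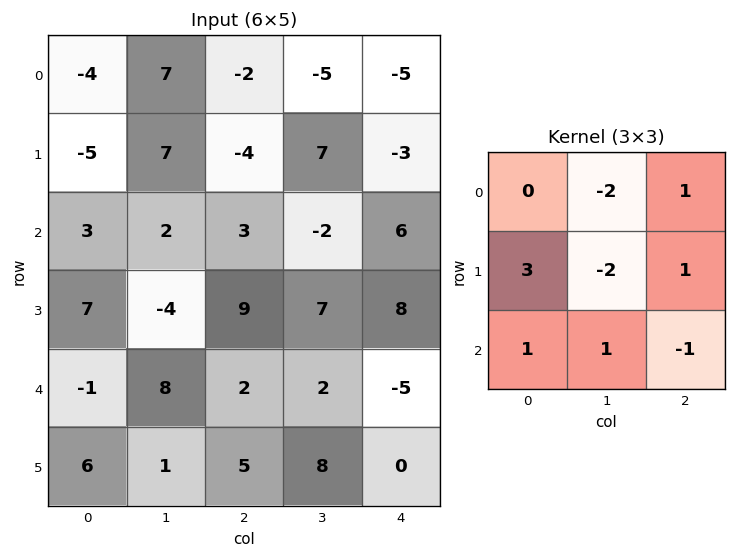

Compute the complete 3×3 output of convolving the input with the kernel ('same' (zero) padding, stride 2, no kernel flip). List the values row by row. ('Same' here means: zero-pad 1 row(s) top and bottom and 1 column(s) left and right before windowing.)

Output[0,0]: The receptive field on the zero-padded input at this output position is [0 0 0 / 0 -4 7 / 0 -5 7]. Elementwise product with the kernel and sum: 0·-2 + 0·1 + 0·3 + -4·-2 + 7·1 + 0·1 + -5·1 + 7·-1.

3 16 -1
24 11 3
-3 9 8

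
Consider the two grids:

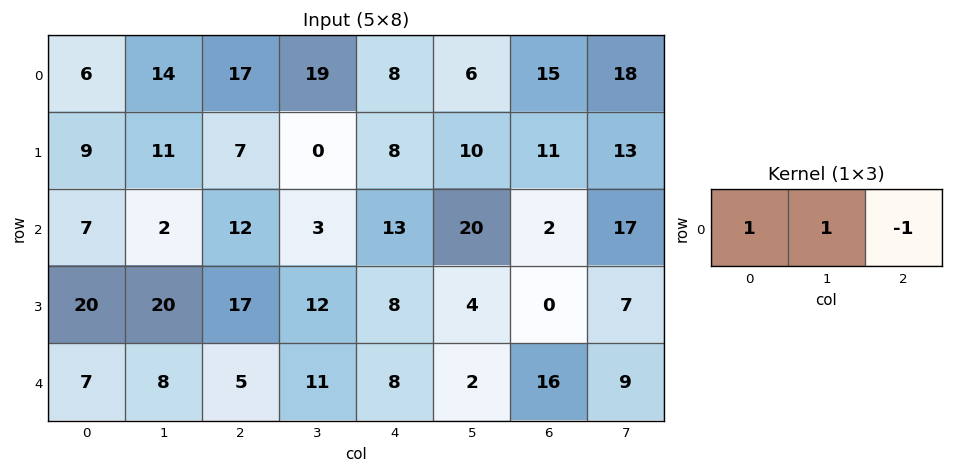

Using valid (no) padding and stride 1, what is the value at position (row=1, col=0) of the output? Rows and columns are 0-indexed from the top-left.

The receptive field on the input at this output position is [9 11 7]. Elementwise product with the kernel and sum: 9·1 + 11·1 + 7·-1.

13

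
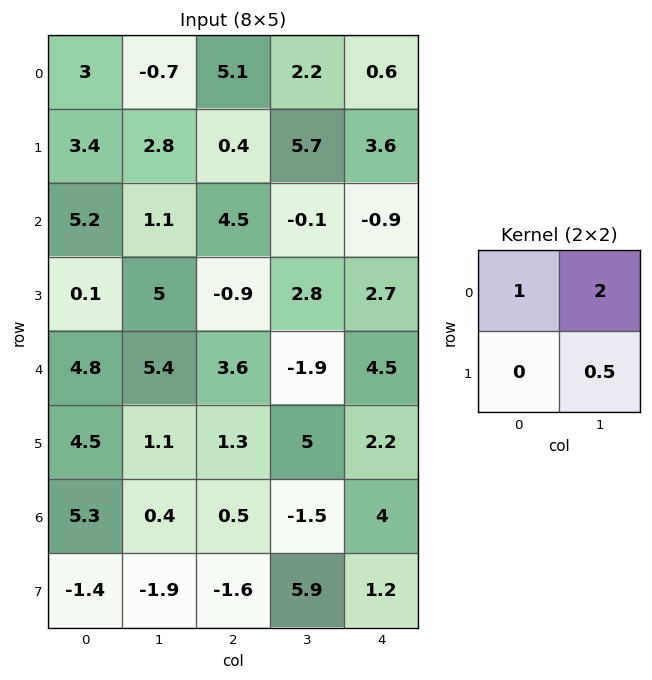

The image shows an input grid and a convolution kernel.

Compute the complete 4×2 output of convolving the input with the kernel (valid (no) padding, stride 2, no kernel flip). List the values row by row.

Output[0,0]: The receptive field on the input at this output position is [3 -0.7 / 3.4 2.8]. Elementwise product with the kernel and sum: 3·1 + -0.7·2 + 2.8·0.5.

3 12.35
9.9 5.7
16.15 2.3
5.15 0.45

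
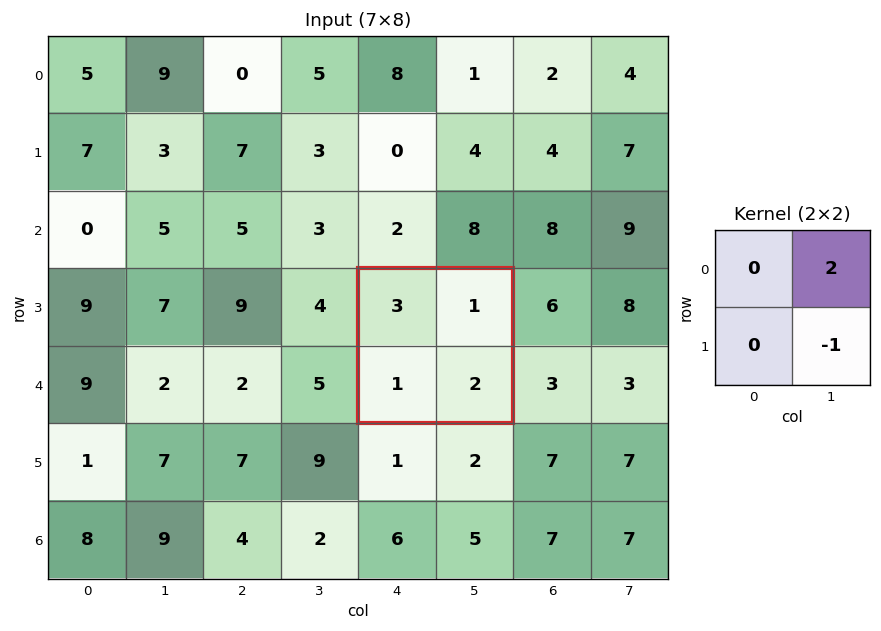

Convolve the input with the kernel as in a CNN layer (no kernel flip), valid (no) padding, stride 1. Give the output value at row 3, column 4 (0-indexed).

The receptive field on the input at this output position is [3 1 / 1 2]. Elementwise product with the kernel and sum: 1·2 + 2·-1.

0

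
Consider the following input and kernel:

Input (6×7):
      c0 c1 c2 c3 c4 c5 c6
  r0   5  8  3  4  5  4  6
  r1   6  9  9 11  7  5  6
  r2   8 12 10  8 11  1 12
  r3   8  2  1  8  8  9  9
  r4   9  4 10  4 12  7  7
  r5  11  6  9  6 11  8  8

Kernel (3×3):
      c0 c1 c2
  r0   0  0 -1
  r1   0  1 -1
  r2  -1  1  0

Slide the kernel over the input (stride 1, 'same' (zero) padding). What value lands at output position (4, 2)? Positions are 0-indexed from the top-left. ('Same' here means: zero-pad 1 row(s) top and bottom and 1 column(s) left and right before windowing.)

The receptive field on the zero-padded input at this output position is [2 1 8 / 4 10 4 / 6 9 6]. Elementwise product with the kernel and sum: 8·-1 + 10·1 + 4·-1 + 6·-1 + 9·1.

1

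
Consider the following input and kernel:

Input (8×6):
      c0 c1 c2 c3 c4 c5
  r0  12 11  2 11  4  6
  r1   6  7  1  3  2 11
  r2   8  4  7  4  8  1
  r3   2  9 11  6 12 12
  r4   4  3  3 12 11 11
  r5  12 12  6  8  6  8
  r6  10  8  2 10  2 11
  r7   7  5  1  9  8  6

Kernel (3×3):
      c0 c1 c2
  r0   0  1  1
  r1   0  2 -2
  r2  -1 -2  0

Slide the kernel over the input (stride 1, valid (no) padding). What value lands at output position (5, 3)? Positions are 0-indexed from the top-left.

The receptive field on the input at this output position is [8 6 8 / 10 2 11 / 9 8 6]. Elementwise product with the kernel and sum: 6·1 + 8·1 + 2·2 + 11·-2 + 9·-1 + 8·-2.

-29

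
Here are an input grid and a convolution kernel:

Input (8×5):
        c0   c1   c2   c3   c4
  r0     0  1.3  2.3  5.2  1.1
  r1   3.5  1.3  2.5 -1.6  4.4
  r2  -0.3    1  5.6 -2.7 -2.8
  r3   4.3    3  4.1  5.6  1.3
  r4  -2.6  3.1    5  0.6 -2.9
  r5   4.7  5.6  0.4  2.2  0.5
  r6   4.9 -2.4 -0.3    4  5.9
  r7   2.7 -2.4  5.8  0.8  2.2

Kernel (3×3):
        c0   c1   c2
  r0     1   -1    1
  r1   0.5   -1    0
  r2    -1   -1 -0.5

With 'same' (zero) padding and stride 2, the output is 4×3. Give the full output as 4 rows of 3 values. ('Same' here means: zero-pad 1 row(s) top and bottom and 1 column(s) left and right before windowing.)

Output[0,0]: The receptive field on the zero-padded input at this output position is [0 0 0 / 0 0 1.3 / 0 3.5 1.3]. Elementwise product with the kernel and sum: 0·1 + 0·-1 + 0·1 + 0·0.5 + 0·-1 + 0·-1 + 3.5·-1 + 1.3·-0.5.
Output[0,1]: The receptive field on the zero-padded input at this output position is [0 0 0 / 1.3 2.3 5.2 / 1.3 2.5 -1.6]. Elementwise product with the kernel and sum: 0·1 + 0·-1 + 0·1 + 1.3·0.5 + 2.3·-1 + 1.3·-1 + 2.5·-1 + -1.6·-0.5.

-4.15 -4.65 -1.3
-7.7 -17.8 -11.45
-6.2 -6.05 4.8
-5.5 2.7 -5.2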